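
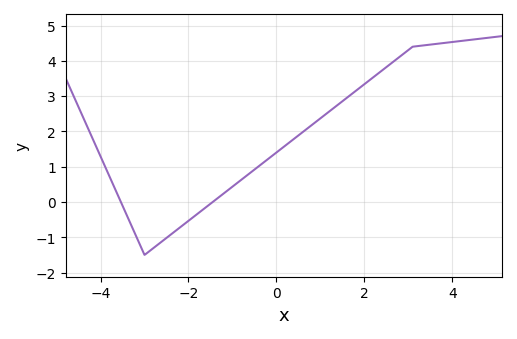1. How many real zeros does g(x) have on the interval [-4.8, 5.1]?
2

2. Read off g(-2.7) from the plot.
-1.2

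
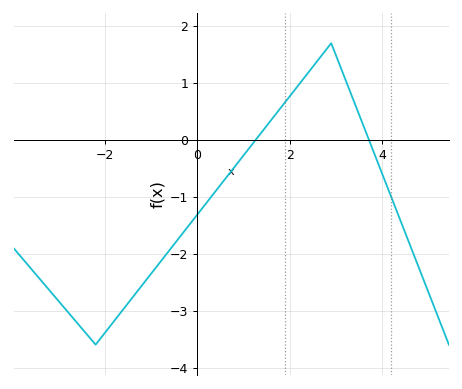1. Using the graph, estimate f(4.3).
-1.2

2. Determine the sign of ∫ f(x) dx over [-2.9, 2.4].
negative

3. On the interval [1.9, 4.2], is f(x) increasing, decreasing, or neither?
neither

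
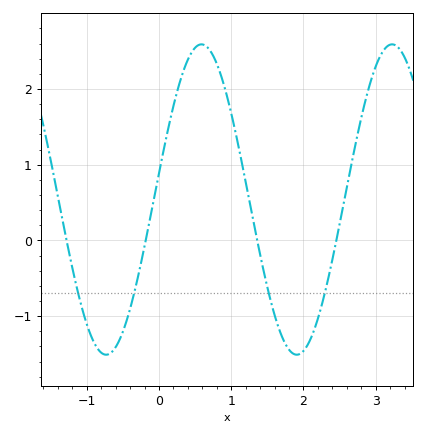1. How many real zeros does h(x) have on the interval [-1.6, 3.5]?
4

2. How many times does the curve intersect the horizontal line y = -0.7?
4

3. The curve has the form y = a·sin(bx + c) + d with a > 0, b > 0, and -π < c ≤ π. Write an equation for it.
y = 2.05sin(2.38x + 0.172) + 0.54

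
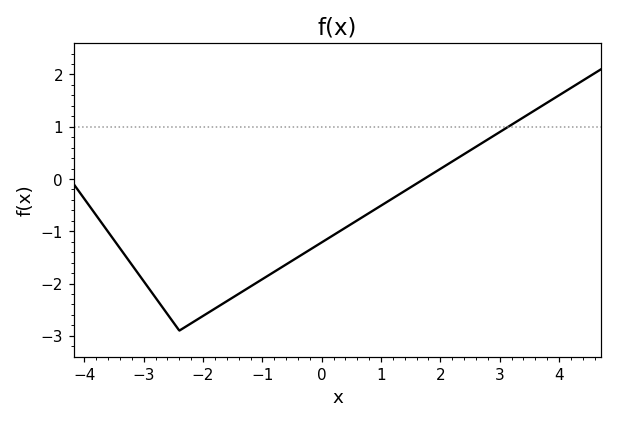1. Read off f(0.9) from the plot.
-0.6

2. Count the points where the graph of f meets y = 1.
1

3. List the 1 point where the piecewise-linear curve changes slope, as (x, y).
(-2.4, -2.9)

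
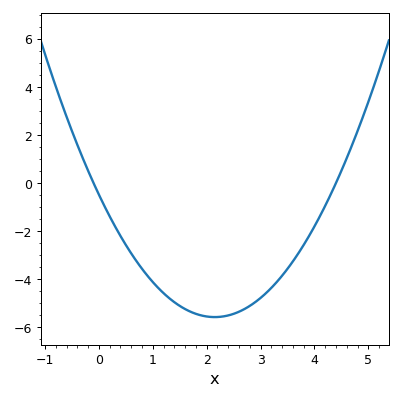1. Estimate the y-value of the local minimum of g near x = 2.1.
-5.6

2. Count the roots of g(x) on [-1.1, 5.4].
2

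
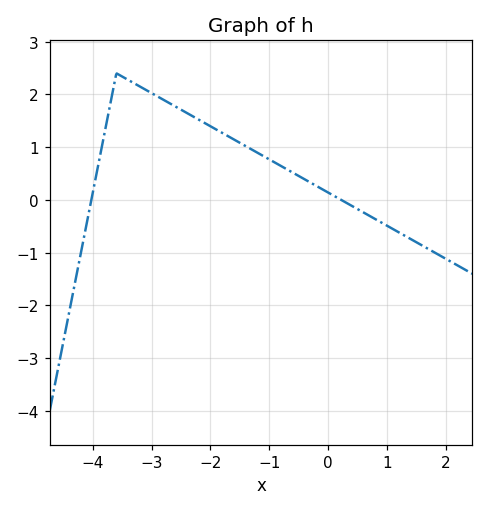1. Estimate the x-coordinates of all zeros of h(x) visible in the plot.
-4.03, 0.224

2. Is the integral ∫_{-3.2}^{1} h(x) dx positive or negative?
positive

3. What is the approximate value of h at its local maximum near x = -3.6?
2.4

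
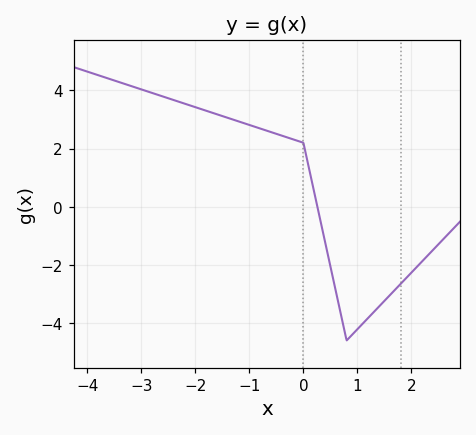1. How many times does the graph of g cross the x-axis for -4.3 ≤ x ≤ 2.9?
1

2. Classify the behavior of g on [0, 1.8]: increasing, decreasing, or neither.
neither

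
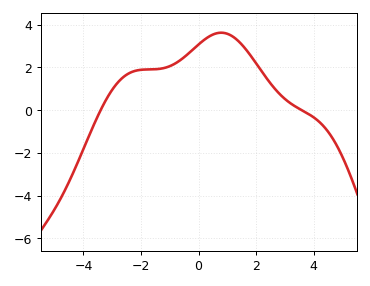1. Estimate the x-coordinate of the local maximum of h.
0.784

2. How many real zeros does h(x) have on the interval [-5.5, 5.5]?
2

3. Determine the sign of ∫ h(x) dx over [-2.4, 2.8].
positive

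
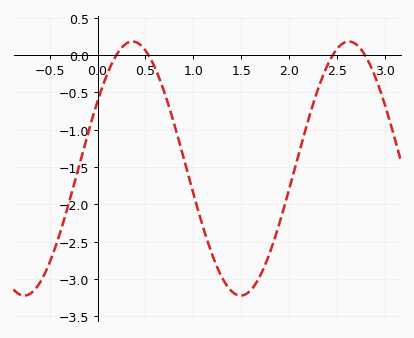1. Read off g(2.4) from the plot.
-0.139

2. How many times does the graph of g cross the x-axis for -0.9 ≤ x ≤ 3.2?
4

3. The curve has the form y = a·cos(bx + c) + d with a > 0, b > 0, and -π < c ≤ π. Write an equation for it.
y = 1.7cos(2.78x - 1.01) - 1.52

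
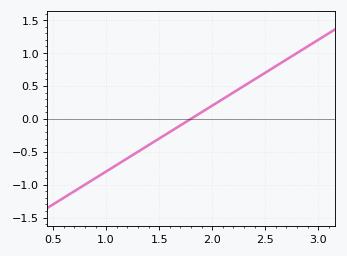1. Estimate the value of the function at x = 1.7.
-0.1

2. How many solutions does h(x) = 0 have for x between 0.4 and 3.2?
1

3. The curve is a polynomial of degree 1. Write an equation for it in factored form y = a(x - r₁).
y = 1(x - 1.8)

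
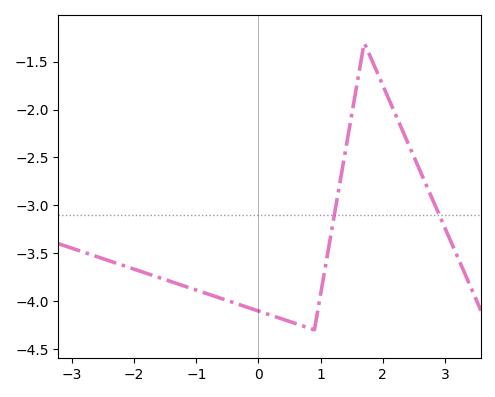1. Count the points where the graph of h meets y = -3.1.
2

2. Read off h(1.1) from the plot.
-3.55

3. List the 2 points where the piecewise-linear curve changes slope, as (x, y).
(0.9, -4.3); (1.7, -1.3)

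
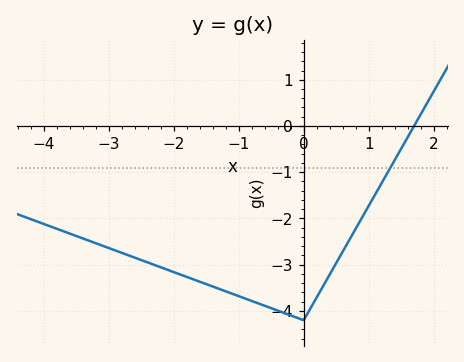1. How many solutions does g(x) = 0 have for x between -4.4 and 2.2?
1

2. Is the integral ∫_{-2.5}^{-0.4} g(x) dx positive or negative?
negative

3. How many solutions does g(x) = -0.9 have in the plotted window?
1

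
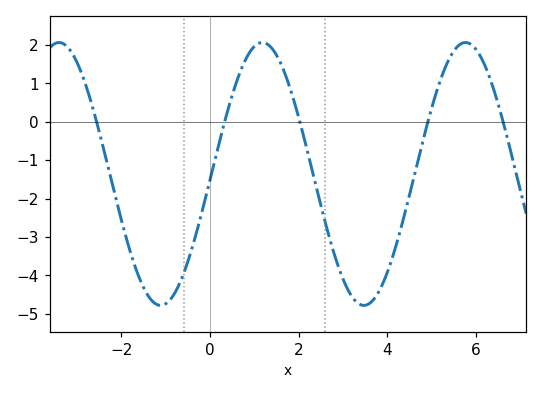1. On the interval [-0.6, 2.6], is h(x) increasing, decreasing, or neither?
neither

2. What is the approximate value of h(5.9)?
2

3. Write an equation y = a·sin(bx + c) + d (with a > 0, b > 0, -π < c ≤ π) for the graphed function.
y = 3.42sin(1.4x - 0.04) - 1.36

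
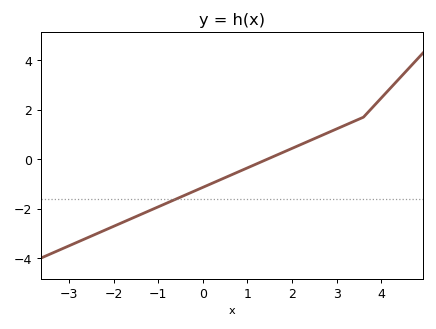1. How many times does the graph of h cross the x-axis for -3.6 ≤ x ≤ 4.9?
1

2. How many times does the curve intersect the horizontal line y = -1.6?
1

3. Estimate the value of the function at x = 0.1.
-1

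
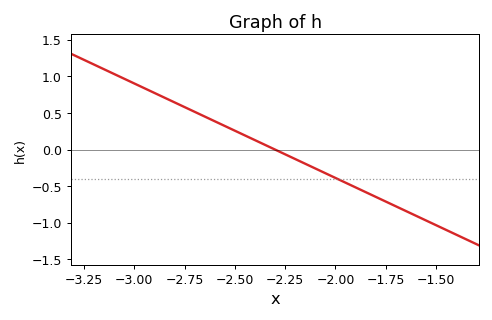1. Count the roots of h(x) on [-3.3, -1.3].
1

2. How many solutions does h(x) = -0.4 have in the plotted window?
1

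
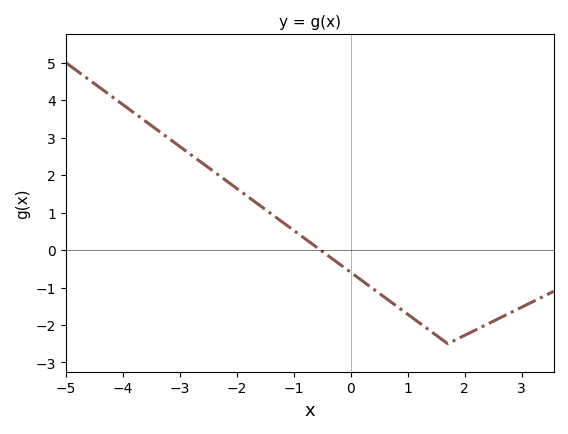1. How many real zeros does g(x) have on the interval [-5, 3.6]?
1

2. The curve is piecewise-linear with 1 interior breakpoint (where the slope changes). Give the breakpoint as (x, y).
(1.7, -2.5)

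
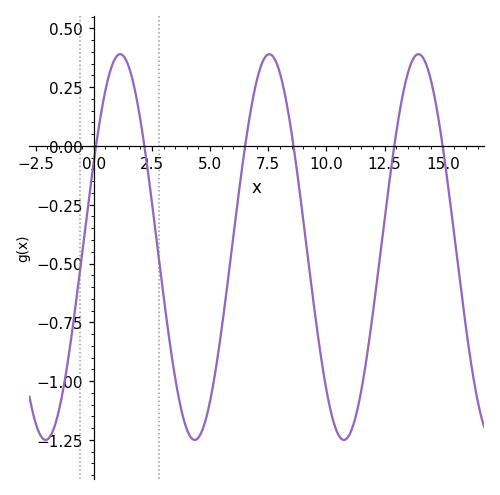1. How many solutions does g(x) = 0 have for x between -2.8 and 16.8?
6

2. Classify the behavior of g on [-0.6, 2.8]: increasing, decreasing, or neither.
neither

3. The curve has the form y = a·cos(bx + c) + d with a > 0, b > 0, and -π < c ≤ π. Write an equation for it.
y = 0.82cos(0.98x - 1.1) - 0.43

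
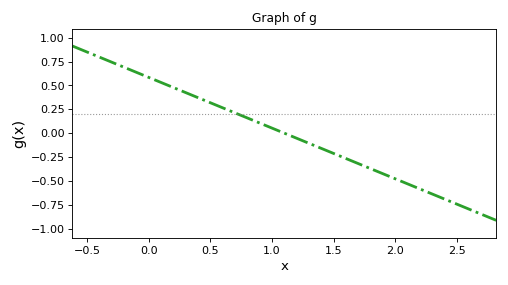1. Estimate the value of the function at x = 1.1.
0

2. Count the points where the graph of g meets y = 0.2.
1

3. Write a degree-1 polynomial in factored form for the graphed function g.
y = -0.53(x - 1.1)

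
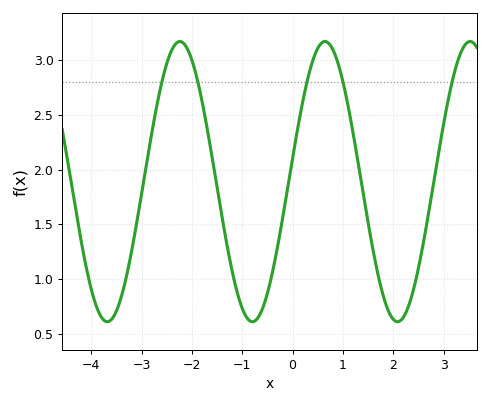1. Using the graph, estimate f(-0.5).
0.871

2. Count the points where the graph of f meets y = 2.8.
5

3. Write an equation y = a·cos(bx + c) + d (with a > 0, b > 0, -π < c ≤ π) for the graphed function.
y = 1.28cos(2.18x - 1.4) + 1.89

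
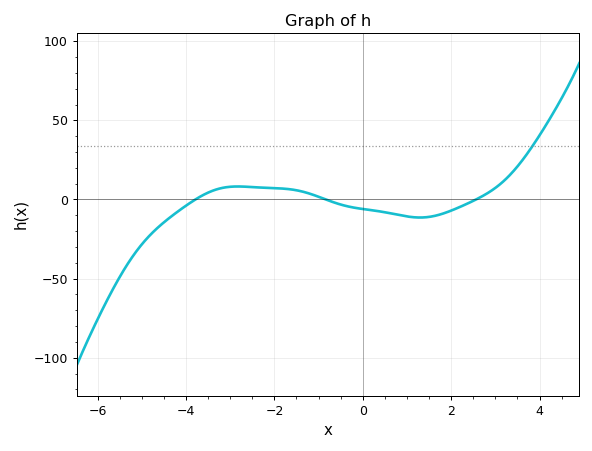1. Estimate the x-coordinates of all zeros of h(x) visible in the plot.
-3.79, -0.836, 2.56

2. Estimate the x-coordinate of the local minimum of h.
1.29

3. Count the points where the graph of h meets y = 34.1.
1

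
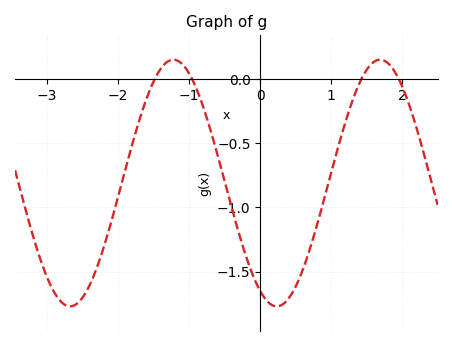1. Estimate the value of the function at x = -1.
0.041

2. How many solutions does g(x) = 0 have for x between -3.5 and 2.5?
4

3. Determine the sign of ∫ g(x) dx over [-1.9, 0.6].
negative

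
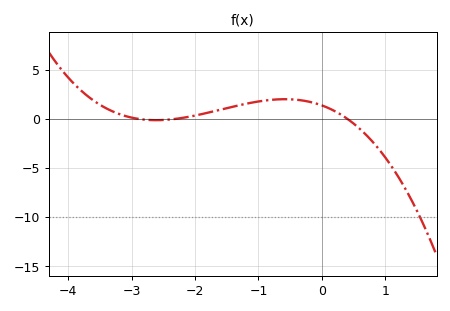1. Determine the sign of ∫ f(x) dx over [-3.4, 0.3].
positive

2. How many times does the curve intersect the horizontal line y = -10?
1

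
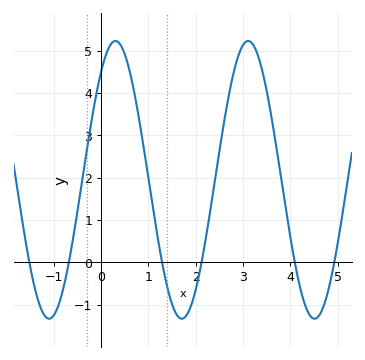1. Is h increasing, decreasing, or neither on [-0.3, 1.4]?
neither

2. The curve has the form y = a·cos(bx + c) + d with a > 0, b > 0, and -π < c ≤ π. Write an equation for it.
y = 3.28cos(2.24x - 0.68) + 1.95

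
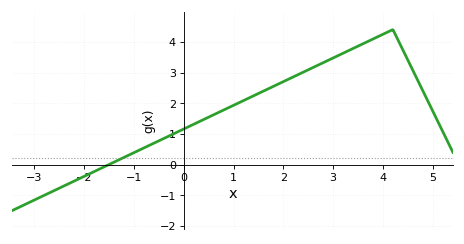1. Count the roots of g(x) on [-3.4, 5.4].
1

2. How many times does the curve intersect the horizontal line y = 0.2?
1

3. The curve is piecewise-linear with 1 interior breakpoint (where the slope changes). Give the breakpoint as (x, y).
(4.2, 4.4)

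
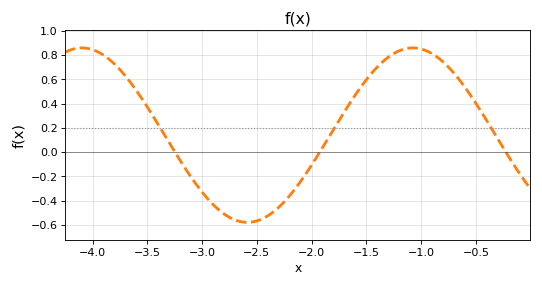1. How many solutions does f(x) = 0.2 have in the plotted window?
3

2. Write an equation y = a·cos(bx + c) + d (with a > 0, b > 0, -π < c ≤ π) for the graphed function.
y = 0.72cos(2.1x + 2.2) + 0.14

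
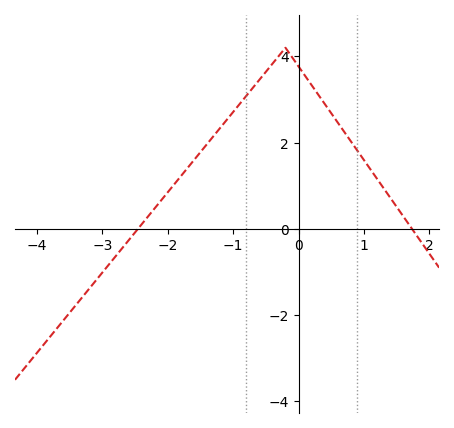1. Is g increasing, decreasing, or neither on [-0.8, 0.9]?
neither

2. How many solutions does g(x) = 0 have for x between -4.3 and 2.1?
2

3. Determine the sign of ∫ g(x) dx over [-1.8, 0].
positive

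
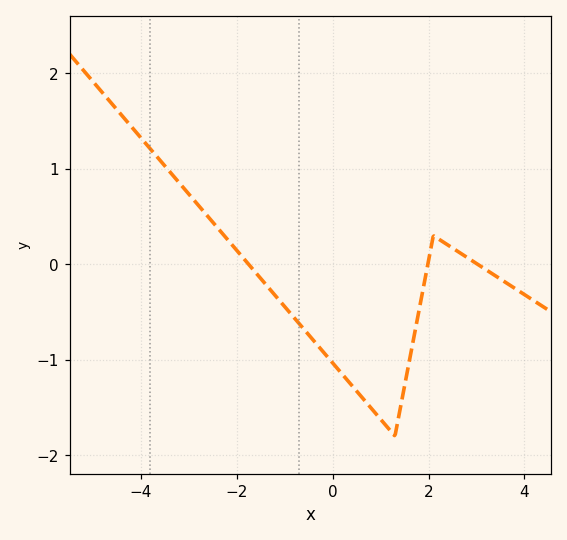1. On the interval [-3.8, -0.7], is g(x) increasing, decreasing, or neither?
decreasing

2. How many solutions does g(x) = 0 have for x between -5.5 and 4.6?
3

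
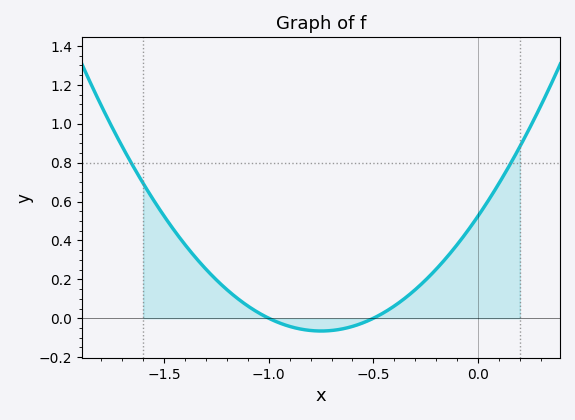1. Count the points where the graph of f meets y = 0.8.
2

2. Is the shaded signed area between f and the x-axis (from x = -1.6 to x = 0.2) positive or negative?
positive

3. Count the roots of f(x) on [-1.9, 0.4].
2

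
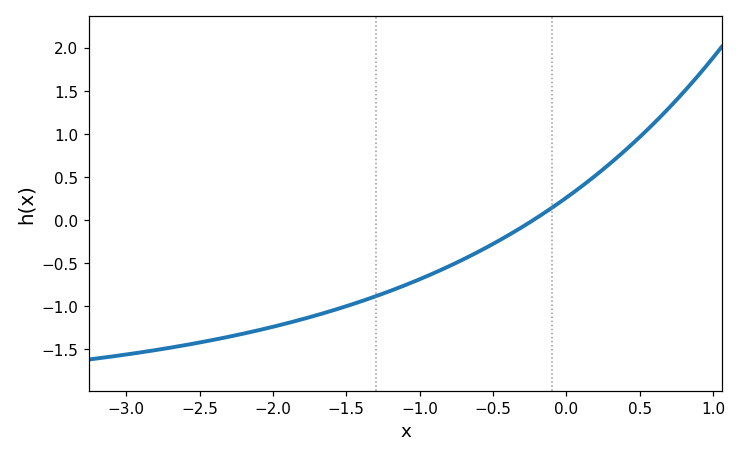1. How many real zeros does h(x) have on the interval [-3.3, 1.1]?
1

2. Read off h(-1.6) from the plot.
-1.05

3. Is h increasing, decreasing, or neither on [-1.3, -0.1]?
increasing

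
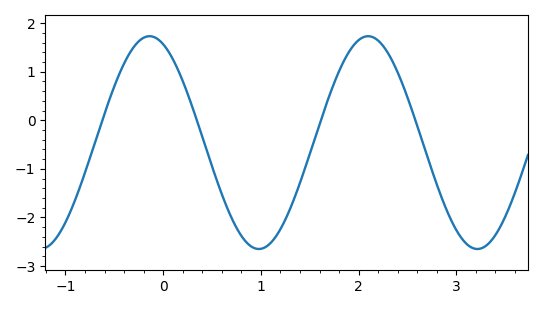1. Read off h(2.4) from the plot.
0.983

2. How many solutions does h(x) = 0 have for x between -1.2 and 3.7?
4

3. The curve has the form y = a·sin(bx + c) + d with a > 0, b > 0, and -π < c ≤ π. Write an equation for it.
y = 2.19sin(2.81x + 1.96) - 0.46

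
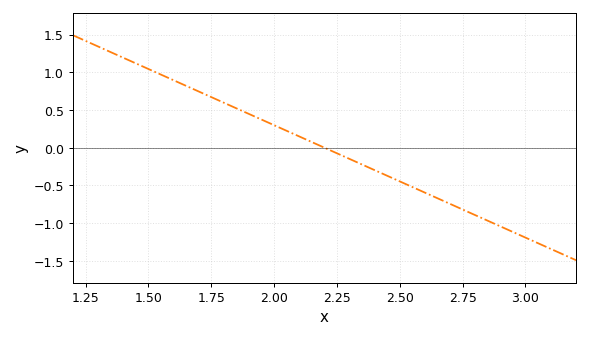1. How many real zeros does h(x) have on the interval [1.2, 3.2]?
1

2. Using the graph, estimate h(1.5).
1.04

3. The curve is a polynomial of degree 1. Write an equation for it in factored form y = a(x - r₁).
y = -1.49(x - 2.2)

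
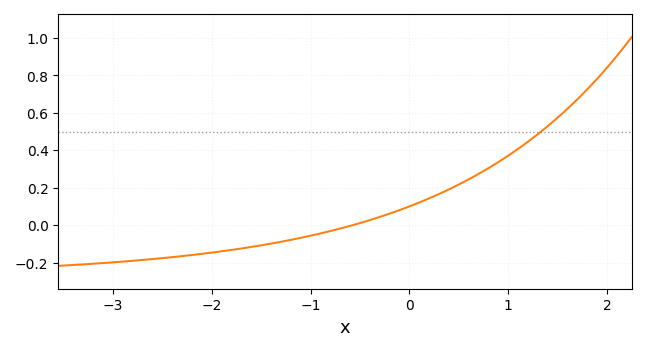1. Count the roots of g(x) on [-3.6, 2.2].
1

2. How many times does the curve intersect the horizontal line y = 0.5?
1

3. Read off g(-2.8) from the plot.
-0.2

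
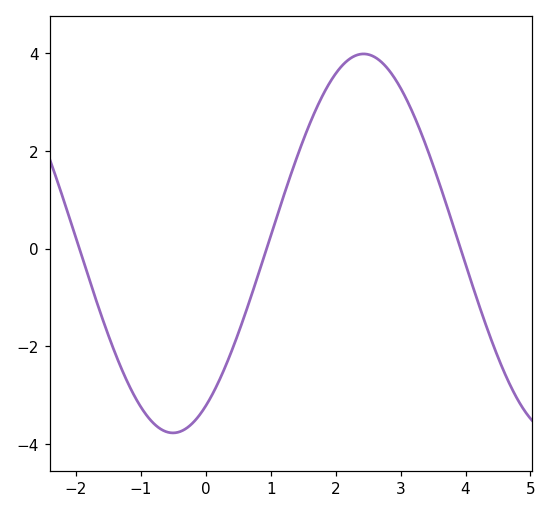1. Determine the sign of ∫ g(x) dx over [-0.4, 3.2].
positive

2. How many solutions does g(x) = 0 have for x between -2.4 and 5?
3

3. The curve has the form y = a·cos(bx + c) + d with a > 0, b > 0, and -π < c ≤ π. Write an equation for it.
y = 3.88cos(1.07x - 2.6) + 0.11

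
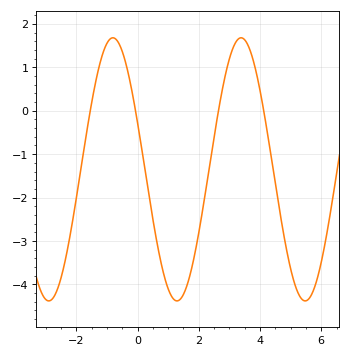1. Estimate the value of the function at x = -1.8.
-1.1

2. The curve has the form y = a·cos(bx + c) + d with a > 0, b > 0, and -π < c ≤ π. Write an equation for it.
y = 3.03cos(1.5x + 1.2) - 1.35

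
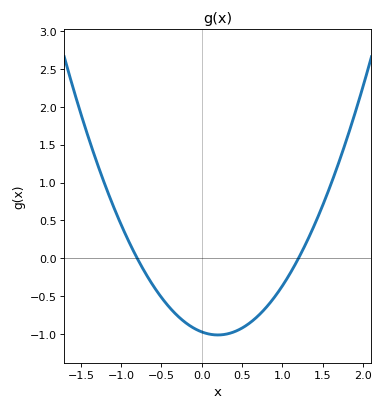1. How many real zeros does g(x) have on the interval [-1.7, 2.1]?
2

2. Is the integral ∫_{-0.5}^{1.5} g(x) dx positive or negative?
negative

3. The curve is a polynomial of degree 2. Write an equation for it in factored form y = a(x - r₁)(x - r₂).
y = 1.01(x + 0.8)(x - 1.2)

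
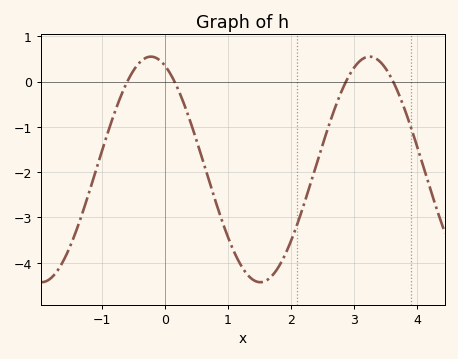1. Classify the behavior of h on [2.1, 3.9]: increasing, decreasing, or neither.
neither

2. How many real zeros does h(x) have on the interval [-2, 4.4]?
4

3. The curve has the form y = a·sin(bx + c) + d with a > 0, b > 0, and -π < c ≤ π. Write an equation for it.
y = 2.49sin(1.81x + 1.97) - 1.94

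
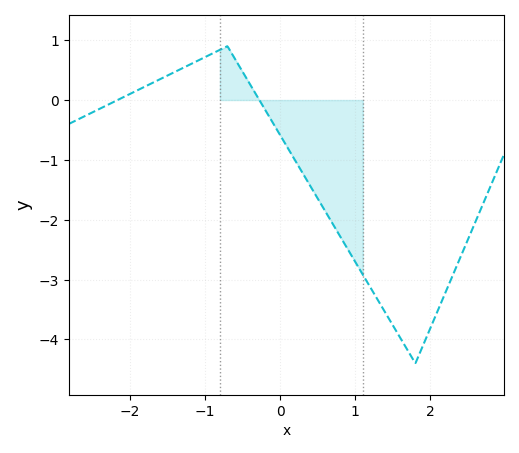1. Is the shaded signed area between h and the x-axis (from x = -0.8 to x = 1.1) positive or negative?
negative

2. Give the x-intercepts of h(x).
-2.2, -0.3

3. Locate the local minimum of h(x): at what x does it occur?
1.8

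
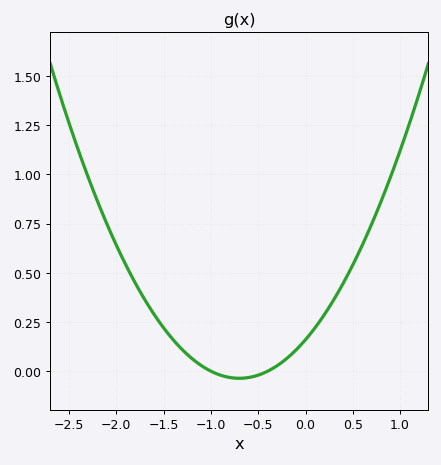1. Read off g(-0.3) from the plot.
0.028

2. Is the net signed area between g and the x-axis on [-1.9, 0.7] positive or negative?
positive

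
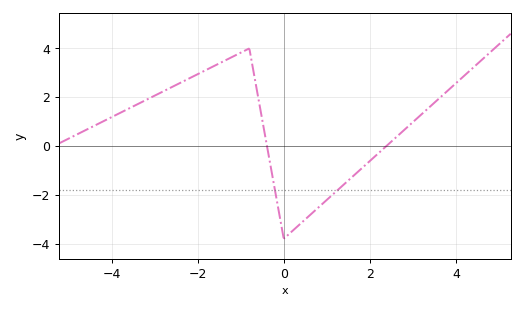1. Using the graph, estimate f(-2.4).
2.59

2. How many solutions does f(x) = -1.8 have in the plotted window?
2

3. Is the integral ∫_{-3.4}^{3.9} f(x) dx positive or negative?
positive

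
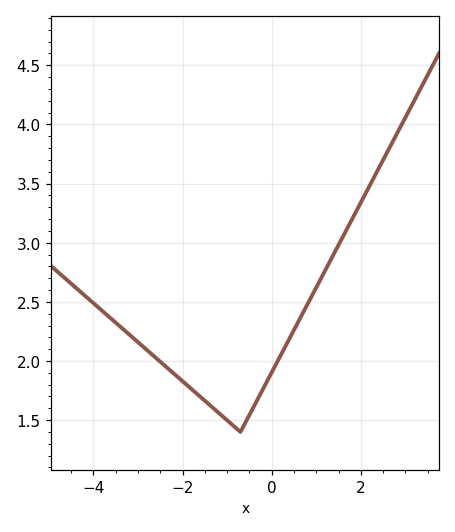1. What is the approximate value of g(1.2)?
2.75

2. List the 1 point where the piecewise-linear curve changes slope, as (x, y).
(-0.7, 1.4)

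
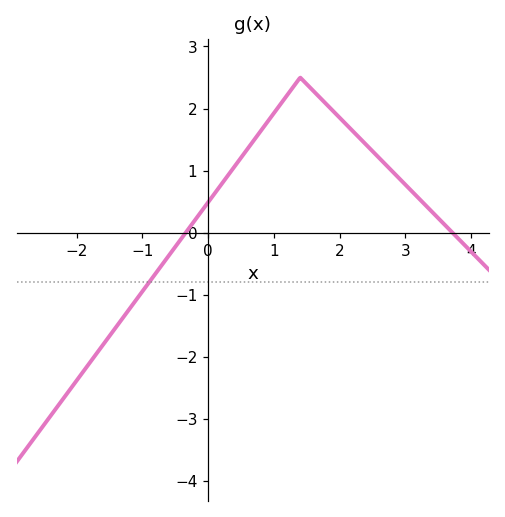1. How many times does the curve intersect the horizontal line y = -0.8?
1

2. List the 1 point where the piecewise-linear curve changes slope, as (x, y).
(1.4, 2.5)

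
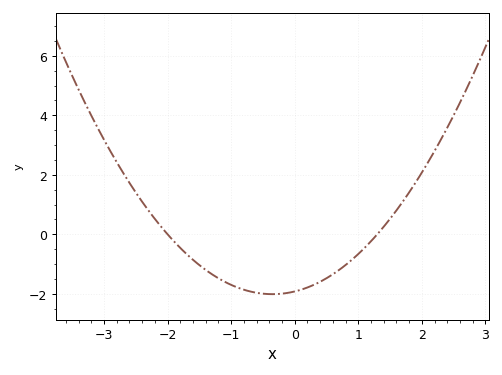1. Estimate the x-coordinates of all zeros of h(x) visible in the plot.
-2, 1.3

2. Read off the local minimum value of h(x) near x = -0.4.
-2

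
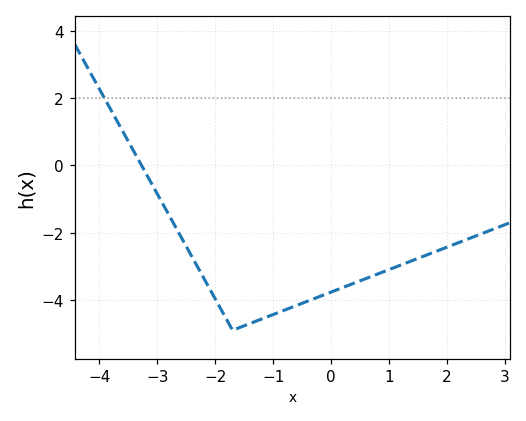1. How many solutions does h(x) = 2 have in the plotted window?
1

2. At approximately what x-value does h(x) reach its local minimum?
-1.7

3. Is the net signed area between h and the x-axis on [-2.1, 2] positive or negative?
negative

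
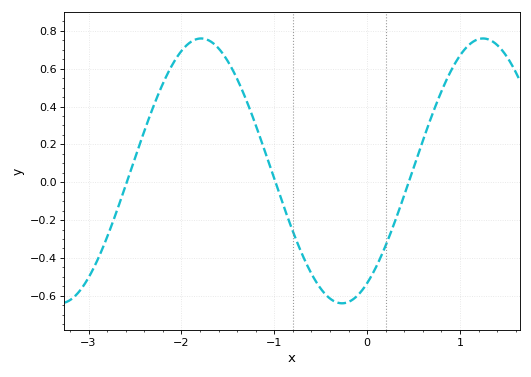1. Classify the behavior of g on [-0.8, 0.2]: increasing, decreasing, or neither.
neither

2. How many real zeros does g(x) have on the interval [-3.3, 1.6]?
3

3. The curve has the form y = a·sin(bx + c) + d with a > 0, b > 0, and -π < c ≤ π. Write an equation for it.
y = 0.7sin(2.1x - 1) + 0.06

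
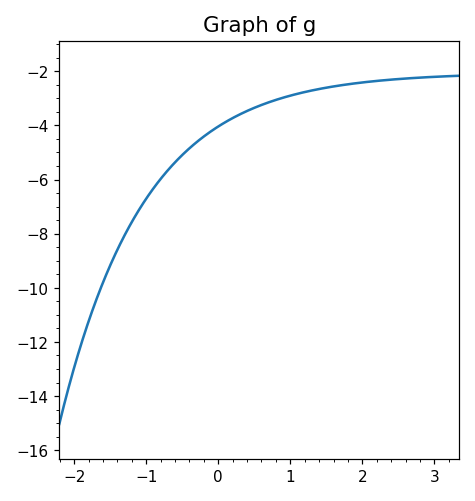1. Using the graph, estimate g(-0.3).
-4.6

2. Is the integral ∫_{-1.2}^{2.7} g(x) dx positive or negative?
negative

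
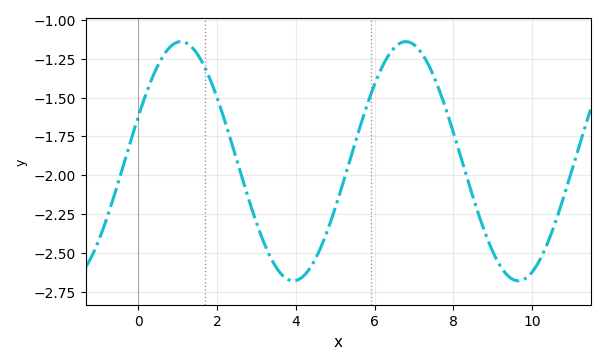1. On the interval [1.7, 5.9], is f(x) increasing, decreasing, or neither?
neither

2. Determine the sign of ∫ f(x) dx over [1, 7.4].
negative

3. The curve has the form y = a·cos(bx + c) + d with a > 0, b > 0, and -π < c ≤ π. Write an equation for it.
y = 0.77cos(1.1x - 1.19) - 1.91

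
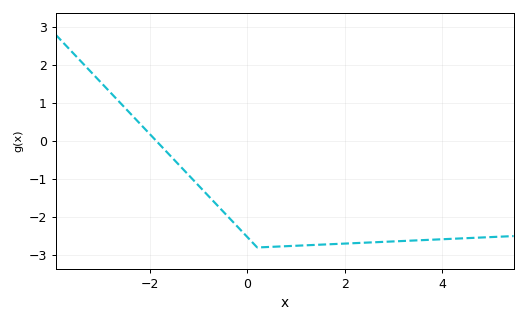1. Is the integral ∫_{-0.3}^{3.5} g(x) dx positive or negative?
negative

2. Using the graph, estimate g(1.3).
-2.74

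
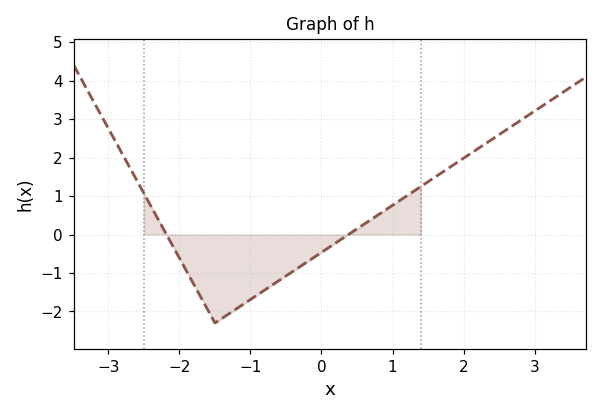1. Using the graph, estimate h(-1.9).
-0.953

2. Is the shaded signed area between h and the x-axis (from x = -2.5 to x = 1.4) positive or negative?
negative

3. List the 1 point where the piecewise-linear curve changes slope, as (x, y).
(-1.5, -2.3)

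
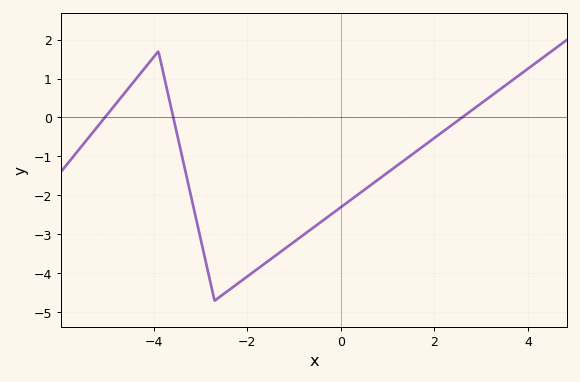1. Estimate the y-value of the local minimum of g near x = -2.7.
-4.7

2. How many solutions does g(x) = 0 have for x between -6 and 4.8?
3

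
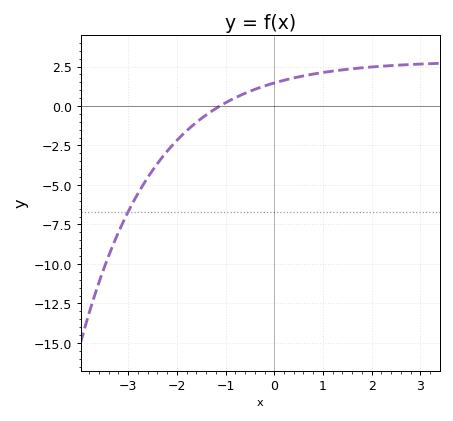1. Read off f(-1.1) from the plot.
0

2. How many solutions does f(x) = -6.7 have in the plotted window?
1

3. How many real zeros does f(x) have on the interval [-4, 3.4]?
1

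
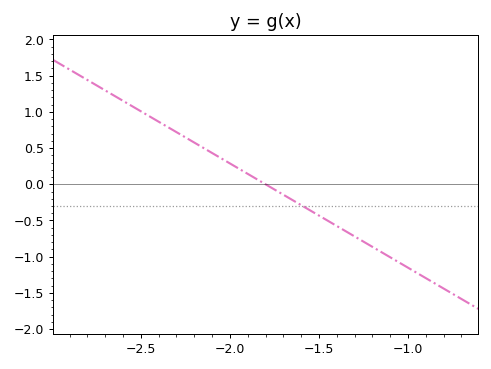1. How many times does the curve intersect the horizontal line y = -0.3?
1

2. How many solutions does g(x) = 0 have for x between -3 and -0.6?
1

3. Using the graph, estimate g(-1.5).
-0.432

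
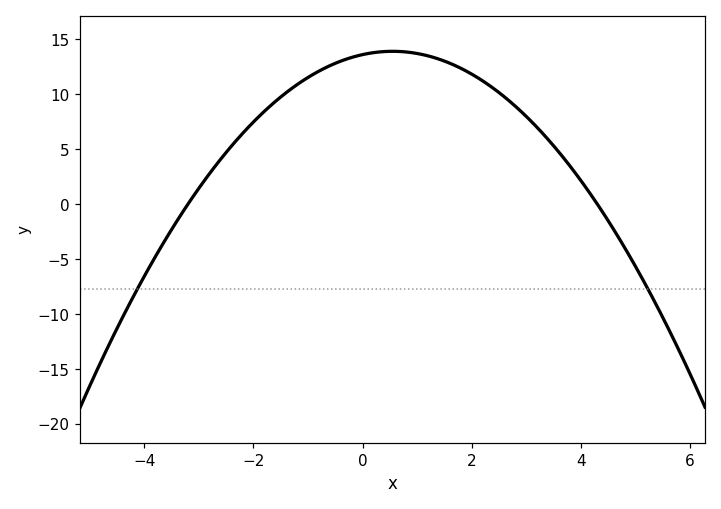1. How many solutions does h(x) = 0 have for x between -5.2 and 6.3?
2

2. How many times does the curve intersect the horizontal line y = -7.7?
2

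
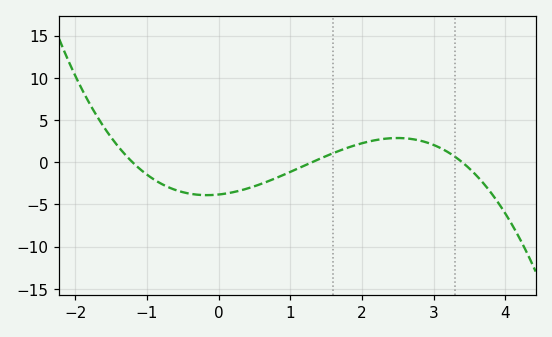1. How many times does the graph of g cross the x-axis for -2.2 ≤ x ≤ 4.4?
3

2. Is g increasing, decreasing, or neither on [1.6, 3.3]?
neither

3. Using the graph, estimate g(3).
2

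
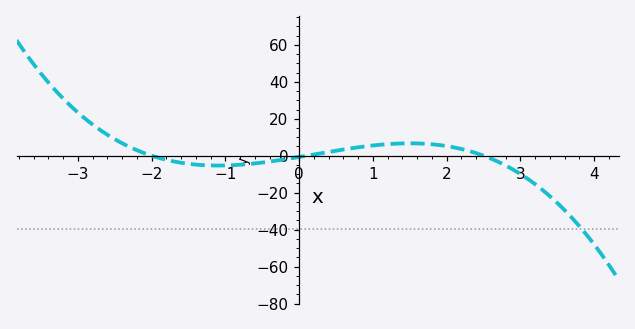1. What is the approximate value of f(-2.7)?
14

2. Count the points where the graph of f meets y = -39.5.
1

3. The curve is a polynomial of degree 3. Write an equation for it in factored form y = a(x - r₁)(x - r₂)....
y = -1.37(x + 2)(x - 0.1)(x - 2.5)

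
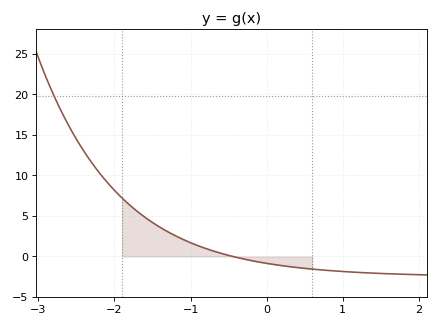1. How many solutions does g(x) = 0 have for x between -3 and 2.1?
1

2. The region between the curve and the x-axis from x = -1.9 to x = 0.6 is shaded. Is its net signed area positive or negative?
positive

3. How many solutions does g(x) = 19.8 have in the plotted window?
1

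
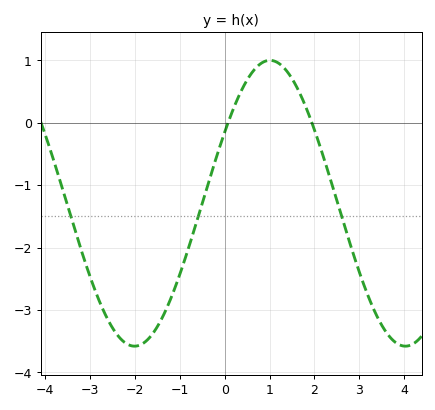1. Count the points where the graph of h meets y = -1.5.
3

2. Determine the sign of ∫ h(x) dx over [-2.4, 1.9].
negative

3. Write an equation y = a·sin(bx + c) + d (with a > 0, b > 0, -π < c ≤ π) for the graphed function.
y = 2.29sin(1.04x + 0.52) - 1.29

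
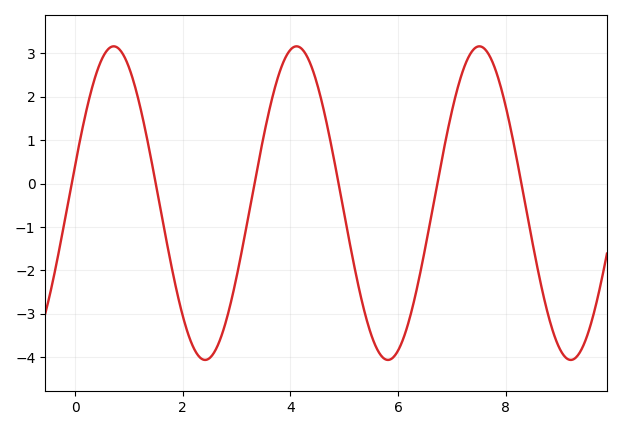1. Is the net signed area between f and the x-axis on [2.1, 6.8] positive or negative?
negative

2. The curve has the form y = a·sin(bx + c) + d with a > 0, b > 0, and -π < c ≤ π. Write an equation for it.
y = 3.61sin(1.9x + 0.24) - 0.45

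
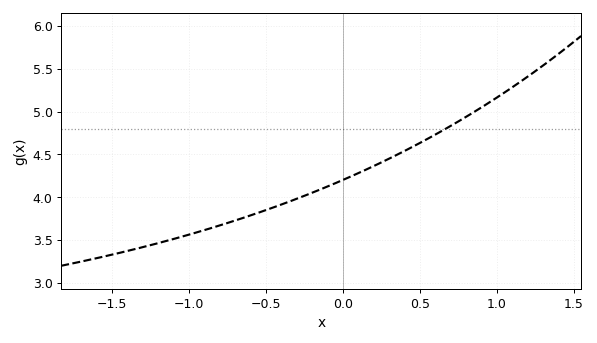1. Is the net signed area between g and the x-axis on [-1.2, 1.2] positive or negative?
positive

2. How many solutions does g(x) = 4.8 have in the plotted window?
1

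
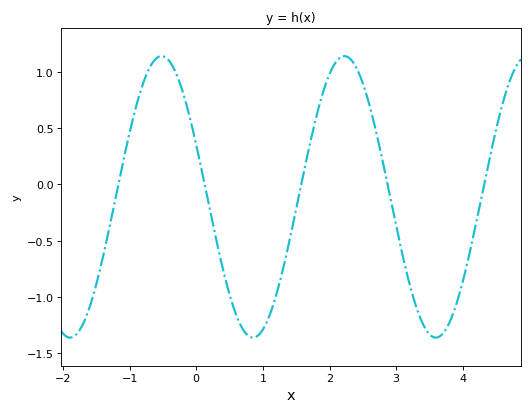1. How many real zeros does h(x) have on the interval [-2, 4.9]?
5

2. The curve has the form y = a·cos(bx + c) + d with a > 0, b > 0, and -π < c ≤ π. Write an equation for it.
y = 1.25cos(2.29x + 1.19) - 0.11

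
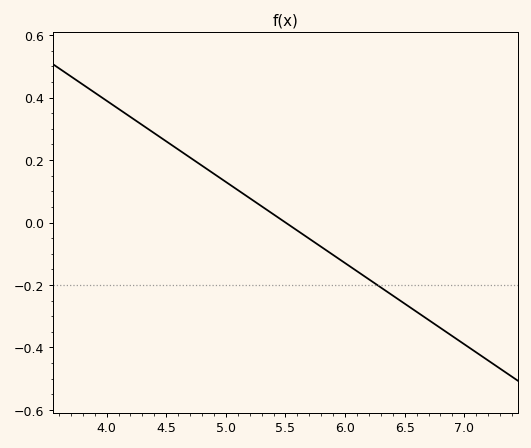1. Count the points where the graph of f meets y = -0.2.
1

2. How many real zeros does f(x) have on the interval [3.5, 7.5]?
1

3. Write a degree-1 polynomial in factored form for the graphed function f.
y = -0.26(x - 5.5)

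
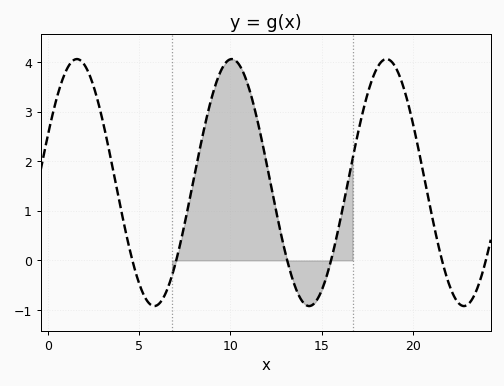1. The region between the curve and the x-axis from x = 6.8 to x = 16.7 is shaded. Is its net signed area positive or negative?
positive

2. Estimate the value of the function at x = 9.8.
4.01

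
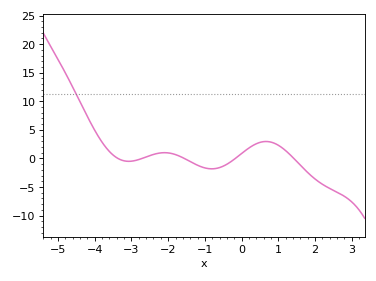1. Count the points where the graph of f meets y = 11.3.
1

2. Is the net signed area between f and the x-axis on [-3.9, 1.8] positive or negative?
positive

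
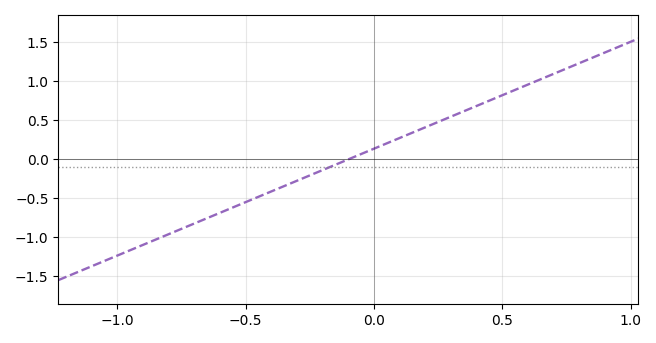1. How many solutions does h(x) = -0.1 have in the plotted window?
1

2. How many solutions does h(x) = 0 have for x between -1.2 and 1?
1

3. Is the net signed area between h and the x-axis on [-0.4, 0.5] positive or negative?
positive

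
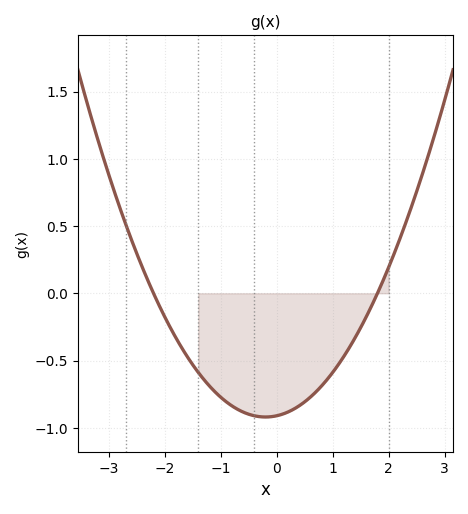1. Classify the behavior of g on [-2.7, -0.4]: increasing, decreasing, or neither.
decreasing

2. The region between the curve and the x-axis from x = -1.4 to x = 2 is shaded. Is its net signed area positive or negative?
negative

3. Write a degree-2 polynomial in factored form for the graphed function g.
y = 0.23(x + 2.2)(x - 1.8)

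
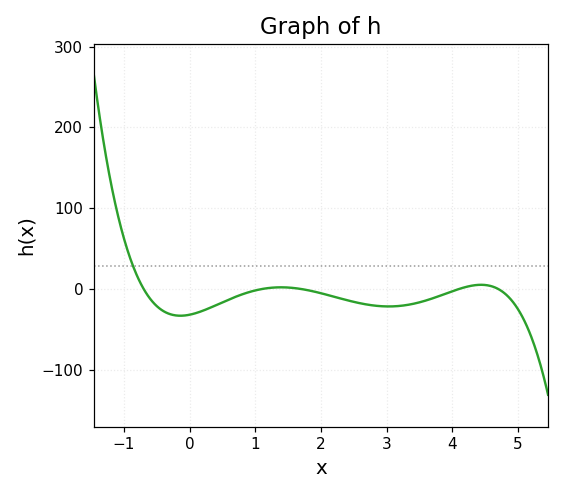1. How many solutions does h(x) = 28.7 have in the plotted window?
1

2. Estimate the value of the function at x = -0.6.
-10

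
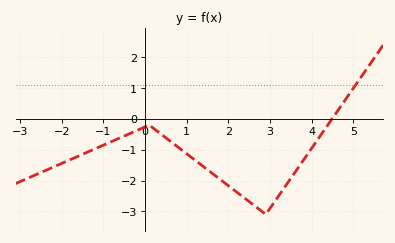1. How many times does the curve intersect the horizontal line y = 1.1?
1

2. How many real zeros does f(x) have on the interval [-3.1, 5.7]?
1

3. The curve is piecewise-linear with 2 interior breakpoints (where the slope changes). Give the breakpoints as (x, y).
(0.1, -0.2); (2.9, -3.1)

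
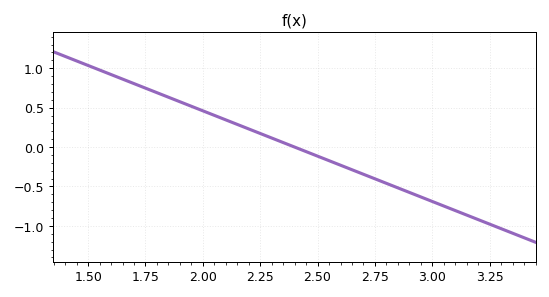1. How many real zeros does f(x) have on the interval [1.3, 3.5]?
1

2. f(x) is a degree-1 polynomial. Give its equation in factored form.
y = -1.15(x - 2.4)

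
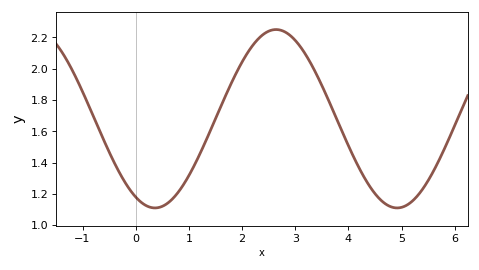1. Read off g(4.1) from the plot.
1.44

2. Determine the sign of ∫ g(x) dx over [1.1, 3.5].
positive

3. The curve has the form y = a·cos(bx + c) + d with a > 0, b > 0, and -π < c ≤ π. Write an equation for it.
y = 0.57cos(1.4x + 2.6) + 1.68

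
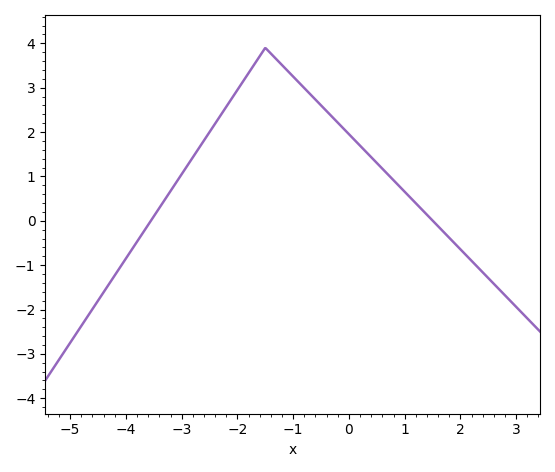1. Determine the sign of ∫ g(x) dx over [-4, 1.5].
positive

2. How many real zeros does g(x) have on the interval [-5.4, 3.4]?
2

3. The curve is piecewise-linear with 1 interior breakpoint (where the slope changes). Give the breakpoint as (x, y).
(-1.5, 3.9)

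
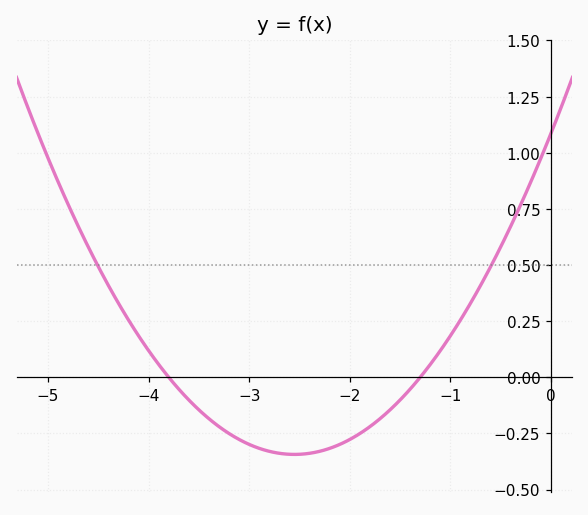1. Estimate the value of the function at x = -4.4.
0.4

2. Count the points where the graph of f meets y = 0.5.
2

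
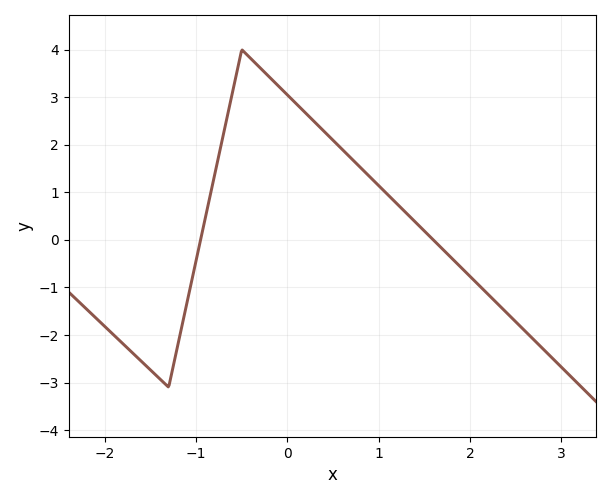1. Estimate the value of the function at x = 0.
3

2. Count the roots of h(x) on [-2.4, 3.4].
2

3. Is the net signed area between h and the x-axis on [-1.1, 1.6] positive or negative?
positive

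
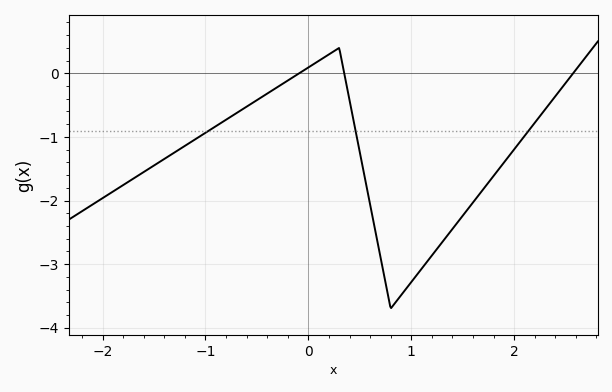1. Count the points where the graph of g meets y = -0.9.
3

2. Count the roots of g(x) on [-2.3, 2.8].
3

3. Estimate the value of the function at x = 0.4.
-0.4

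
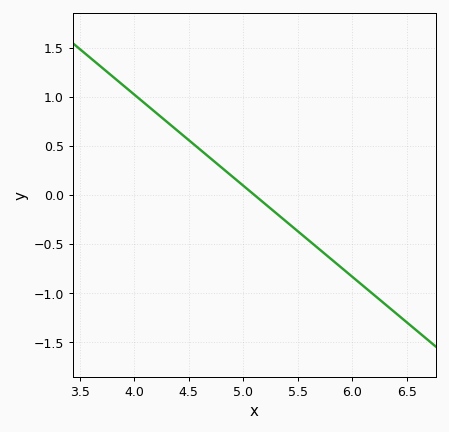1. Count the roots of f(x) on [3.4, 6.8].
1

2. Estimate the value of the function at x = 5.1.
0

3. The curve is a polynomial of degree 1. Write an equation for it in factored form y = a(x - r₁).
y = -0.93(x - 5.1)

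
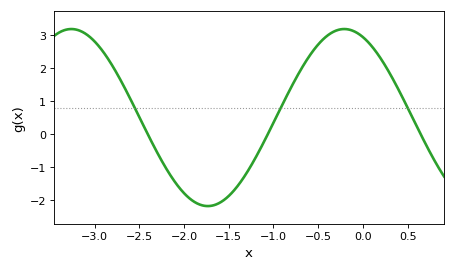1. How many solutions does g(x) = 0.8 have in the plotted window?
3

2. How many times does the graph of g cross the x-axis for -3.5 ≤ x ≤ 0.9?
3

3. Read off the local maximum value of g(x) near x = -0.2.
3.18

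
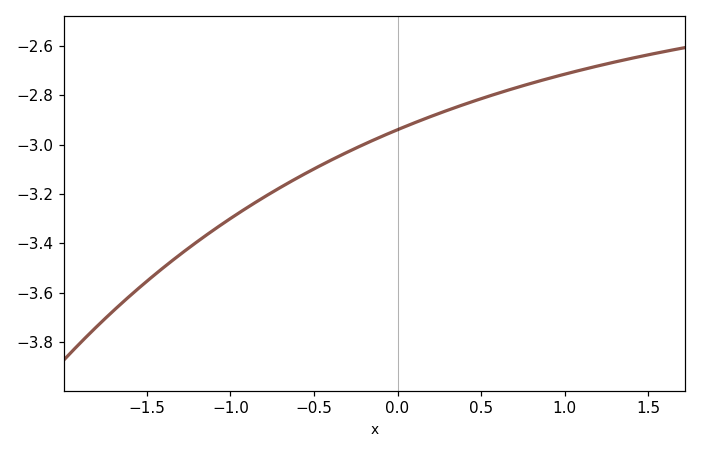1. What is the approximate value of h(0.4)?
-2.84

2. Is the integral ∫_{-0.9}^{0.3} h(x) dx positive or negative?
negative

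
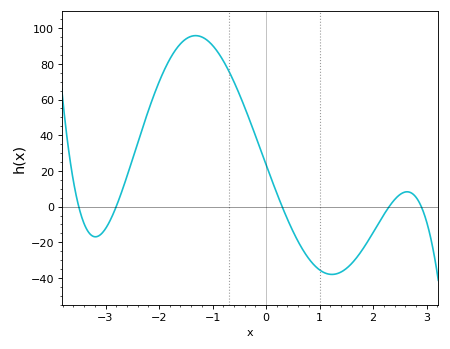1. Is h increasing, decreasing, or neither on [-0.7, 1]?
decreasing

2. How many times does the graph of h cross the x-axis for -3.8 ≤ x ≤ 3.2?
5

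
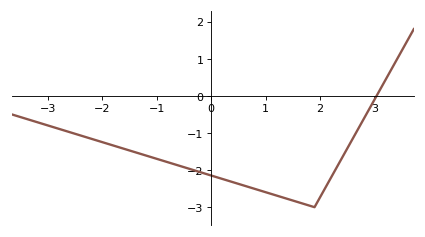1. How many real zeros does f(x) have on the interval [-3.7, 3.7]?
1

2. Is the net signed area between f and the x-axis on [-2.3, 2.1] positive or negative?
negative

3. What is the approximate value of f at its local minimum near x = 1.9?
-3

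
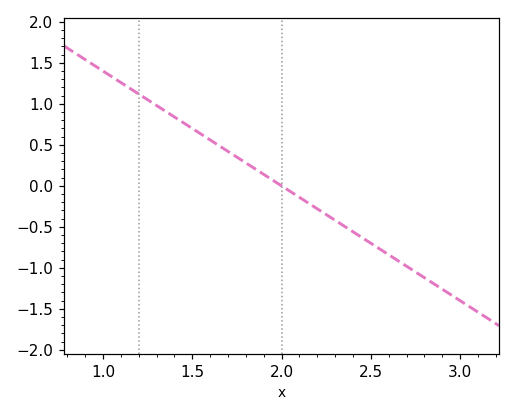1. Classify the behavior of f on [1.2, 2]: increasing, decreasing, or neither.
decreasing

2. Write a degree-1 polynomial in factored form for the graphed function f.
y = -1.4(x - 2)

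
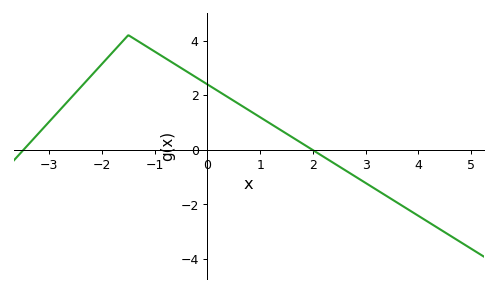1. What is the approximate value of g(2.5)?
-0.6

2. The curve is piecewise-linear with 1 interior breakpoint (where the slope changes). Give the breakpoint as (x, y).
(-1.5, 4.2)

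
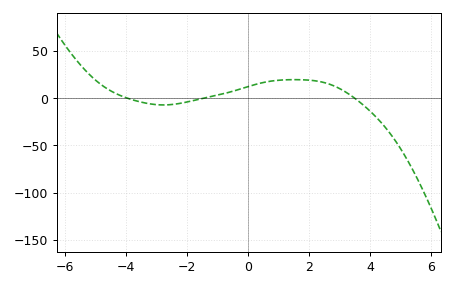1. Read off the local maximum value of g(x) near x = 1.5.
19.6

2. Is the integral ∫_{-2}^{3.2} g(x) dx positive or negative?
positive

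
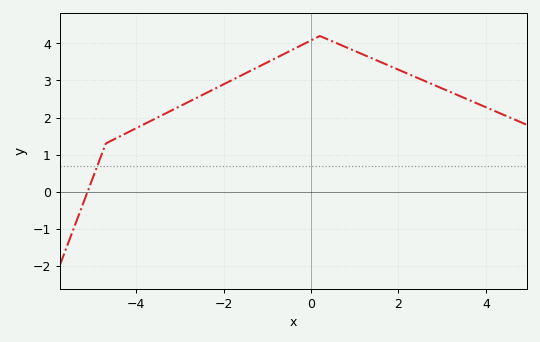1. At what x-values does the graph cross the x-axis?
-5.12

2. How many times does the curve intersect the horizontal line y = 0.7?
1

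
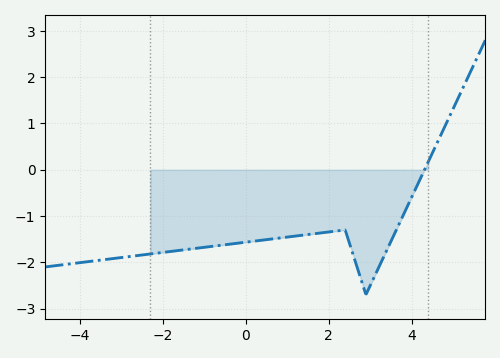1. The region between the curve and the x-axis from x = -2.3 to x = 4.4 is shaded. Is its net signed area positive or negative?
negative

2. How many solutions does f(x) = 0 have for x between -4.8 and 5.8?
1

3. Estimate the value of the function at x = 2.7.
-2.1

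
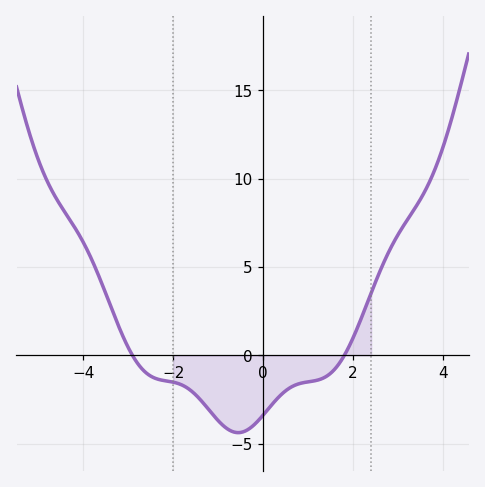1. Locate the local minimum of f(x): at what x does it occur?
-0.554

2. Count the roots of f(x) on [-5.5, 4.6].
2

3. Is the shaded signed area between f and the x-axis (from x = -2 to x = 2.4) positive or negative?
negative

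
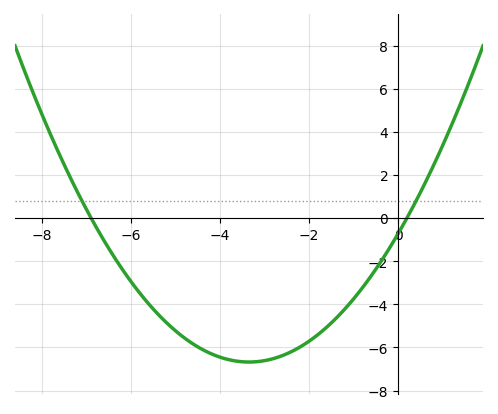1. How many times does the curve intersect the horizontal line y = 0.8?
2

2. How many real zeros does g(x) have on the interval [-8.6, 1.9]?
2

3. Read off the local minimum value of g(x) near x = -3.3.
-6.6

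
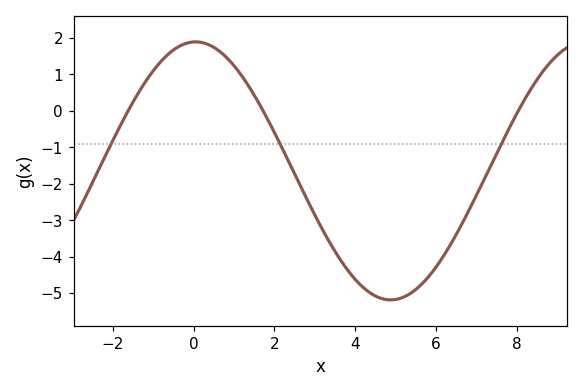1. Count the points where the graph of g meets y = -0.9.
3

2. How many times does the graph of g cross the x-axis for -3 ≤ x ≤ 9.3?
3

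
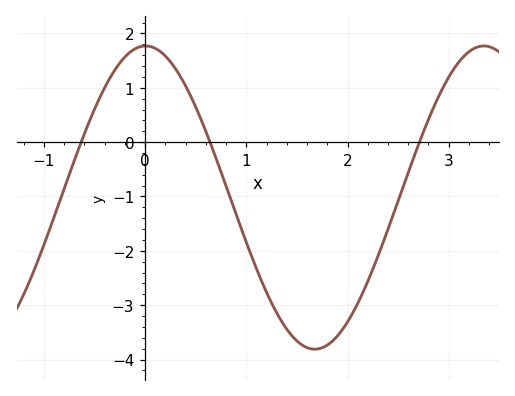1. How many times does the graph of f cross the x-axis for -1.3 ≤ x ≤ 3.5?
3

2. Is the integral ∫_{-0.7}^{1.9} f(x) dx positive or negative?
negative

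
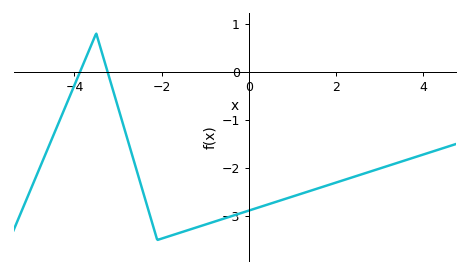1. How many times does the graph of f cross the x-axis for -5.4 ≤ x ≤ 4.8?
2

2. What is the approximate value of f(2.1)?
-2.28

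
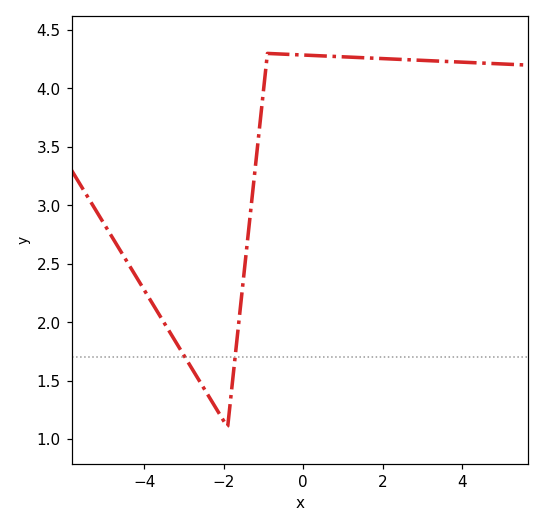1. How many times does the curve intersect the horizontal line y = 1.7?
2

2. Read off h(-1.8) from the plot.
1.4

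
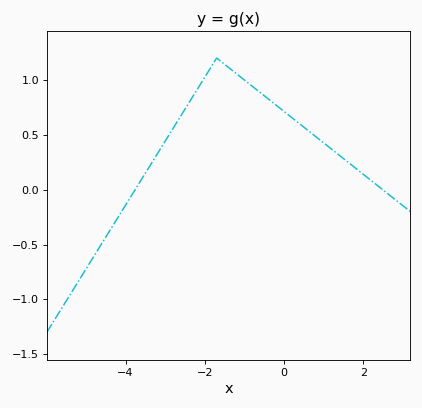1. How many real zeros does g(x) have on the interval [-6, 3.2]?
2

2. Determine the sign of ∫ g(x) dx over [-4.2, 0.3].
positive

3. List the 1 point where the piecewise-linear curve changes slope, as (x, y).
(-1.7, 1.2)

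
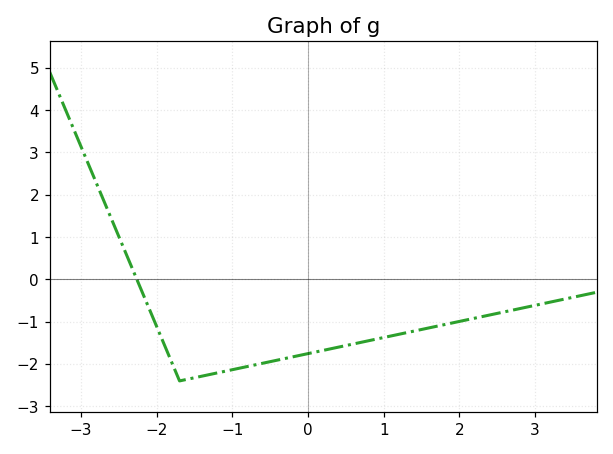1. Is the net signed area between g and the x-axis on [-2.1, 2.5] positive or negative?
negative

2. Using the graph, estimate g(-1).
-2.1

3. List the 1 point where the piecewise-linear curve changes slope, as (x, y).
(-1.7, -2.4)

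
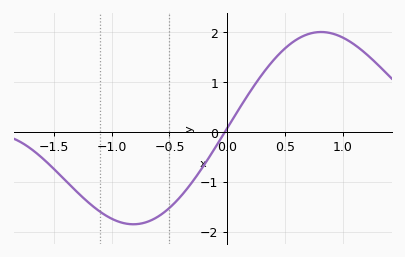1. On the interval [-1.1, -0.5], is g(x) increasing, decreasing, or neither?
neither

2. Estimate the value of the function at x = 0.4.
1.43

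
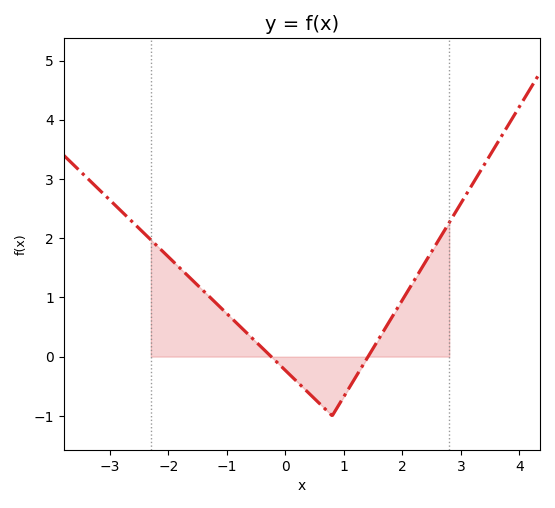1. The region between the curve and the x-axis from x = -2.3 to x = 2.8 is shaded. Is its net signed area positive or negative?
positive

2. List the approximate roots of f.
-0.242, 1.41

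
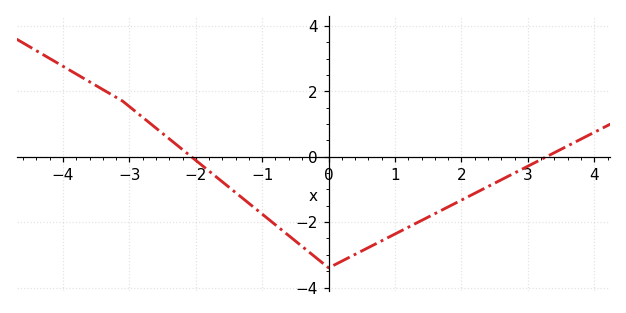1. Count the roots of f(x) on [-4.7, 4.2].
2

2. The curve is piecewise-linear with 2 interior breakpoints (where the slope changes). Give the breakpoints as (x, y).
(-3.1, 1.7); (0, -3.4)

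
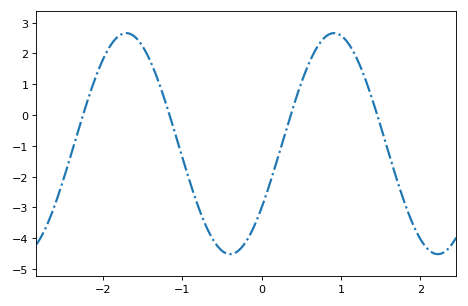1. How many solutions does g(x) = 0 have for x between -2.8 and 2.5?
4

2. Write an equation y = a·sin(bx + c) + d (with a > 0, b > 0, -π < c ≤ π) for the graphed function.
y = 3.59sin(2.4x - 0.62) - 0.93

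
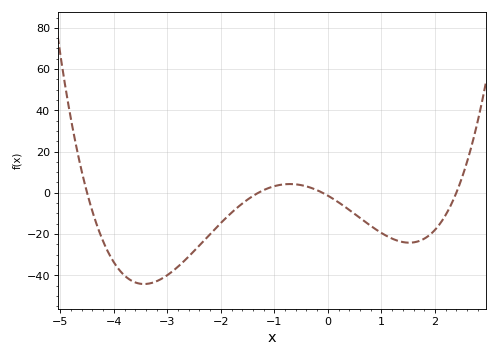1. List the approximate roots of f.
-4.4, -1.2, -0.2, 2.4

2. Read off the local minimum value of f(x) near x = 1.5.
-24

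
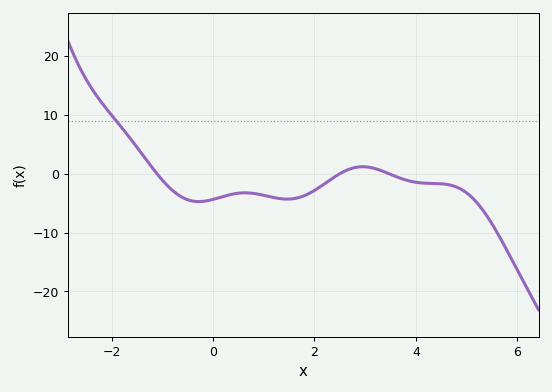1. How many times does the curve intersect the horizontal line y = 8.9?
1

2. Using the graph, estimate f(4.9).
-2.7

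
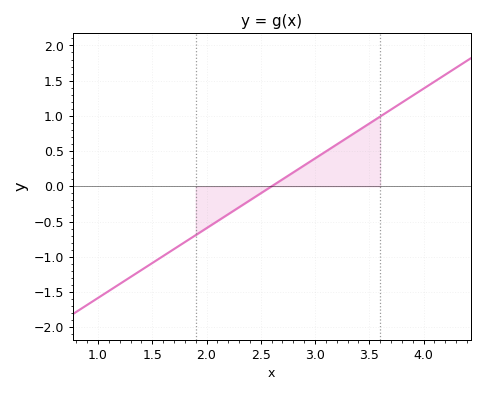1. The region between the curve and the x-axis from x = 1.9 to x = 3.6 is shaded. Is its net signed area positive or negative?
positive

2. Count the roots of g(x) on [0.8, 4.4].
1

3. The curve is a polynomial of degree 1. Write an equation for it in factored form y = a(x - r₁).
y = 0.99(x - 2.6)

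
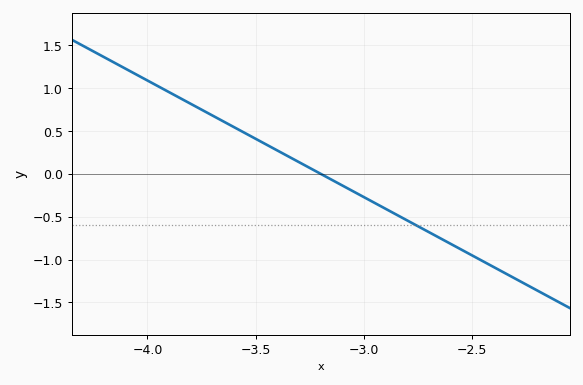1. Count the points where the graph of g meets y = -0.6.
1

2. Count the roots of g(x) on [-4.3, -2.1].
1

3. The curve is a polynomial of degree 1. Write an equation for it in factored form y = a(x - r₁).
y = -1.36(x + 3.2)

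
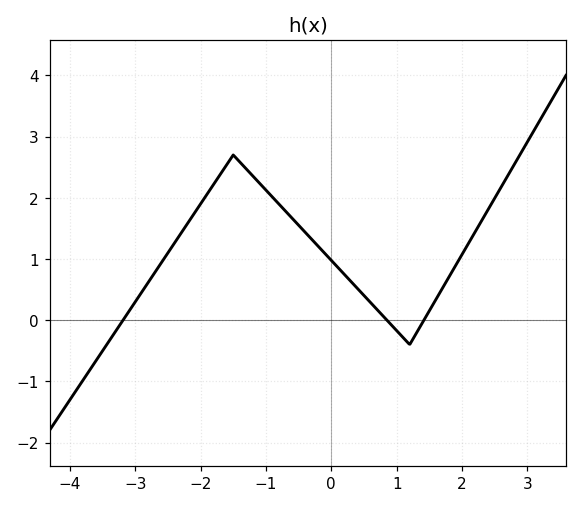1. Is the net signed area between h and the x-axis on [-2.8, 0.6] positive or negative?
positive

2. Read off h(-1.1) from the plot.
2.2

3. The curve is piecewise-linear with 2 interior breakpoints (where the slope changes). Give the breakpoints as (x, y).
(-1.5, 2.7); (1.2, -0.4)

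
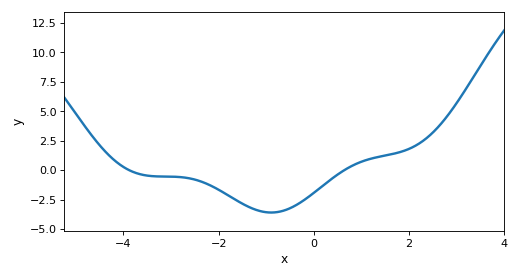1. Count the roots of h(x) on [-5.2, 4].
2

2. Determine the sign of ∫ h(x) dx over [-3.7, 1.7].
negative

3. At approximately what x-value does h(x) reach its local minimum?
-0.8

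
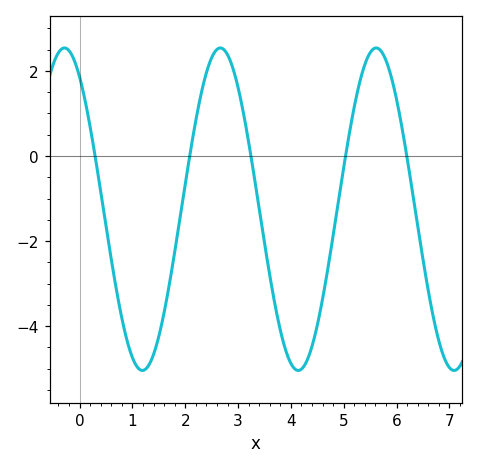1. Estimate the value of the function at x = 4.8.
-1.8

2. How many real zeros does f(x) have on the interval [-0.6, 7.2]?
5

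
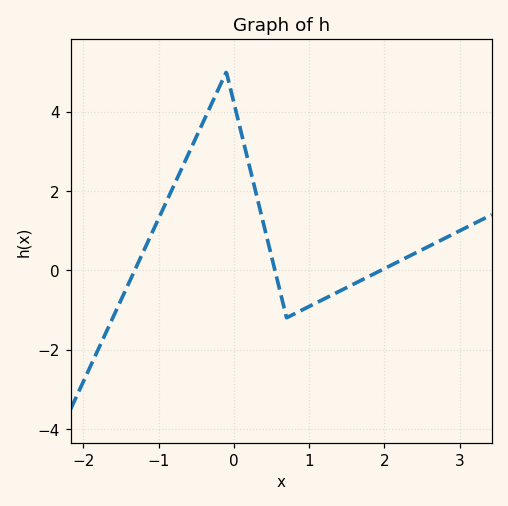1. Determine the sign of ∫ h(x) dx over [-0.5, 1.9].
positive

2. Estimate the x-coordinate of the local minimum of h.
0.702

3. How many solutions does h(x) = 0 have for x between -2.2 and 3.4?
3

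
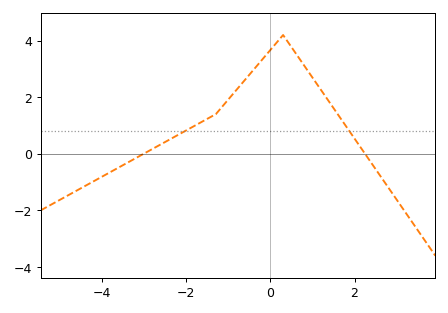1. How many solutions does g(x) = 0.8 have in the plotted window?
2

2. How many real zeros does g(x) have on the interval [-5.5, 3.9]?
2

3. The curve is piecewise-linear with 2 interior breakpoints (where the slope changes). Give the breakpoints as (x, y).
(-1.3, 1.4); (0.3, 4.2)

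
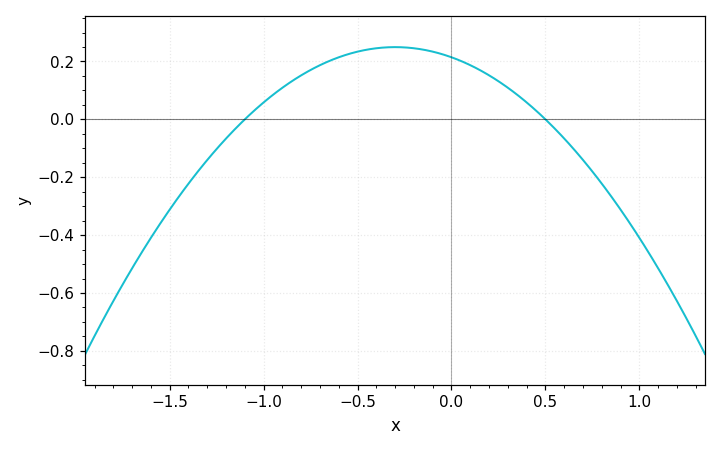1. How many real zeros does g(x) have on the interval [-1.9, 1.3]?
2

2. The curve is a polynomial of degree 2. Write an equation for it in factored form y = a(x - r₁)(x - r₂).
y = -0.39(x + 1.1)(x - 0.5)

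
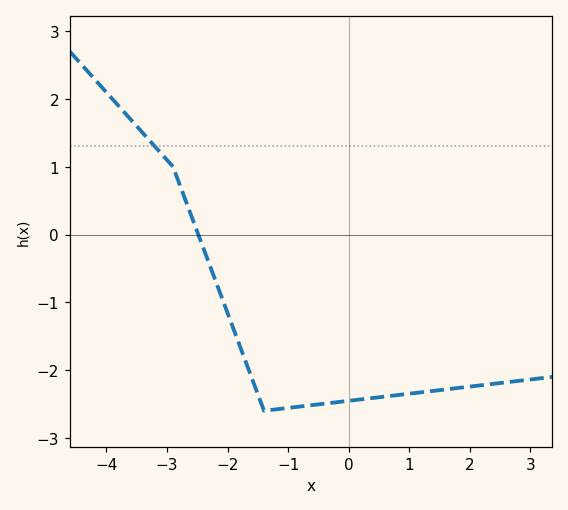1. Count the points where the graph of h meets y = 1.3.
1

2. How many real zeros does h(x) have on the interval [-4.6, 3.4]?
1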